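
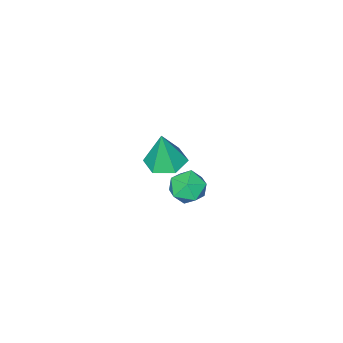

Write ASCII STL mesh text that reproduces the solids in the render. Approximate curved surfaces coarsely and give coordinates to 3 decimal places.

solid 
facet normal -0.134 -0.006 -0.991
outer loop
vertex -0.646 -4.035 -3.545
vertex -1.29 -3.355 -3.462
vertex -0.385 -3.132 -3.586
endloop
endfacet
facet normal 0.921 -0.253 0.296
outer loop
vertex -0.646 -4.035 -3.545
vertex -0.385 -3.132 -3.586
vertex -1.05 -3.345 -1.698
endloop
endfacet
facet normal -0.134 -0.006 -0.991
outer loop
vertex -0.385 -3.132 -3.586
vertex -1.29 -3.355 -3.462
vertex -1.029 -2.453 -3.503
endloop
endfacet
facet normal 0.707 0.631 0.320
outer loop
vertex -0.385 -3.132 -3.586
vertex -1.029 -2.453 -3.503
vertex -1.05 -3.345 -1.698
endloop
endfacet
facet normal -0.135 -0.006 -0.991
outer loop
vertex -1.029 -2.453 -3.503
vertex -1.29 -3.355 -3.462
vertex -1.934 -2.676 -3.378
endloop
endfacet
facet normal -0.158 0.886 0.436
outer loop
vertex -1.029 -2.453 -3.503
vertex -1.934 -2.676 -3.378
vertex -1.05 -3.345 -1.698
endloop
endfacet
facet normal -0.135 -0.005 -0.991
outer loop
vertex -1.934 -2.676 -3.378
vertex -1.29 -3.355 -3.462
vertex -2.195 -3.578 -3.338
endloop
endfacet
facet normal -0.809 0.258 0.528
outer loop
vertex -1.934 -2.676 -3.378
vertex -2.195 -3.578 -3.338
vertex -1.05 -3.345 -1.698
endloop
endfacet
facet normal -0.134 -0.006 -0.991
outer loop
vertex -2.195 -3.578 -3.338
vertex -1.29 -3.355 -3.462
vertex -1.55 -4.258 -3.421
endloop
endfacet
facet normal -0.595 -0.626 0.504
outer loop
vertex -2.195 -3.578 -3.338
vertex -1.55 -4.258 -3.421
vertex -1.05 -3.345 -1.698
endloop
endfacet
facet normal -0.134 -0.006 -0.991
outer loop
vertex -1.55 -4.258 -3.421
vertex -1.29 -3.355 -3.462
vertex -0.646 -4.035 -3.545
endloop
endfacet
facet normal 0.271 -0.881 0.388
outer loop
vertex -1.55 -4.258 -3.421
vertex -0.646 -4.035 -3.545
vertex -1.05 -3.345 -1.698
endloop
endfacet
facet normal 0.240 -0.134 0.961
outer loop
vertex 2.185 1.918 0.899
vertex 1.538 1.405 0.989
vertex 2.279 1.104 0.762
endloop
endfacet
facet normal 0.821 -0.001 0.570
outer loop
vertex 2.185 1.918 0.899
vertex 2.279 1.104 0.762
vertex 2.634 1.655 0.252
endloop
endfacet
facet normal 0.733 0.631 0.252
outer loop
vertex 2.185 1.918 0.899
vertex 2.634 1.655 0.252
vertex 2.113 2.296 0.163
endloop
endfacet
facet normal 0.098 0.889 0.447
outer loop
vertex 2.185 1.918 0.899
vertex 2.113 2.296 0.163
vertex 1.436 2.141 0.619
endloop
endfacet
facet normal -0.207 0.416 0.885
outer loop
vertex 2.185 1.918 0.899
vertex 1.436 2.141 0.619
vertex 1.538 1.405 0.989
endloop
endfacet
facet normal 0.864 -0.500 0.060
outer loop
vertex 2.634 1.655 0.252
vertex 2.279 1.104 0.762
vertex 2.264 0.979 -0.059
endloop
endfacet
facet normal -0.077 -0.715 0.695
outer loop
vertex 2.279 1.104 0.762
vertex 1.538 1.405 0.989
vertex 1.587 0.824 0.397
endloop
endfacet
facet normal -0.802 0.176 0.571
outer loop
vertex 1.538 1.405 0.989
vertex 1.436 2.141 0.619
vertex 1.066 1.465 0.308
endloop
endfacet
facet normal -0.308 0.941 -0.138
outer loop
vertex 1.436 2.141 0.619
vertex 2.113 2.296 0.163
vertex 1.421 2.016 -0.202
endloop
endfacet
facet normal 0.721 0.523 -0.454
outer loop
vertex 2.113 2.296 0.163
vertex 2.634 1.655 0.252
vertex 2.162 1.715 -0.429
endloop
endfacet
facet normal -0.098 -0.889 -0.447
outer loop
vertex 1.515 1.202 -0.339
vertex 2.264 0.979 -0.059
vertex 1.587 0.824 0.397
endloop
endfacet
facet normal -0.733 -0.631 -0.252
outer loop
vertex 1.515 1.202 -0.339
vertex 1.587 0.824 0.397
vertex 1.066 1.465 0.308
endloop
endfacet
facet normal -0.821 0.001 -0.570
outer loop
vertex 1.515 1.202 -0.339
vertex 1.066 1.465 0.308
vertex 1.421 2.016 -0.202
endloop
endfacet
facet normal -0.240 0.134 -0.961
outer loop
vertex 1.515 1.202 -0.339
vertex 1.421 2.016 -0.202
vertex 2.162 1.715 -0.429
endloop
endfacet
facet normal 0.207 -0.416 -0.885
outer loop
vertex 1.515 1.202 -0.339
vertex 2.162 1.715 -0.429
vertex 2.264 0.979 -0.059
endloop
endfacet
facet normal 0.308 -0.941 0.138
outer loop
vertex 1.587 0.824 0.397
vertex 2.264 0.979 -0.059
vertex 2.279 1.104 0.762
endloop
endfacet
facet normal -0.721 -0.523 0.454
outer loop
vertex 1.066 1.465 0.308
vertex 1.587 0.824 0.397
vertex 1.538 1.405 0.989
endloop
endfacet
facet normal -0.864 0.500 -0.060
outer loop
vertex 1.421 2.016 -0.202
vertex 1.066 1.465 0.308
vertex 1.436 2.141 0.619
endloop
endfacet
facet normal 0.077 0.715 -0.695
outer loop
vertex 2.162 1.715 -0.429
vertex 1.421 2.016 -0.202
vertex 2.113 2.296 0.163
endloop
endfacet
facet normal 0.802 -0.176 -0.571
outer loop
vertex 2.264 0.979 -0.059
vertex 2.162 1.715 -0.429
vertex 2.634 1.655 0.252
endloop
endfacet

endsolid


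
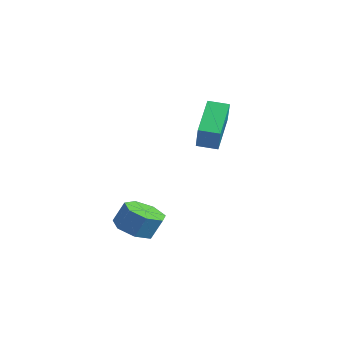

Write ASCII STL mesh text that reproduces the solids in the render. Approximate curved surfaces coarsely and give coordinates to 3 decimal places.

solid 
facet normal -0.549 0.264 -0.793
outer loop
vertex 0.383 1.341 0.967
vertex 0.962 2.078 0.812
vertex 1.526 0.194 -0.206
endloop
endfacet
facet normal -0.610 -0.775 0.163
outer loop
vertex 2.338 -0.198 0.968
vertex 0.383 1.341 0.967
vertex 1.526 0.194 -0.206
endloop
endfacet
facet normal -0.548 0.265 -0.793
outer loop
vertex 1.526 0.194 -0.206
vertex 0.962 2.078 0.812
vertex 2.106 0.931 -0.361
endloop
endfacet
facet normal 0.572 -0.573 -0.587
outer loop
vertex 2.106 0.931 -0.361
vertex 2.338 -0.198 0.968
vertex 1.526 0.194 -0.206
endloop
endfacet
facet normal -0.572 0.573 0.587
outer loop
vertex 0.383 1.341 0.967
vertex 1.774 1.686 1.986
vertex 0.962 2.078 0.812
endloop
endfacet
facet normal -0.610 -0.775 0.163
outer loop
vertex 1.194 0.949 2.141
vertex 0.383 1.341 0.967
vertex 2.338 -0.198 0.968
endloop
endfacet
facet normal -0.572 0.573 0.587
outer loop
vertex 1.194 0.949 2.141
vertex 1.774 1.686 1.986
vertex 0.383 1.341 0.967
endloop
endfacet
facet normal 0.610 0.775 -0.163
outer loop
vertex 0.962 2.078 0.812
vertex 1.774 1.686 1.986
vertex 2.106 0.931 -0.361
endloop
endfacet
facet normal 0.572 -0.573 -0.587
outer loop
vertex 2.917 0.539 0.813
vertex 2.338 -0.198 0.968
vertex 2.106 0.931 -0.361
endloop
endfacet
facet normal 0.611 0.775 -0.163
outer loop
vertex 2.106 0.931 -0.361
vertex 1.774 1.686 1.986
vertex 2.917 0.539 0.813
endloop
endfacet
facet normal 0.549 -0.264 0.793
outer loop
vertex 2.917 0.539 0.813
vertex 1.194 0.949 2.141
vertex 2.338 -0.198 0.968
endloop
endfacet
facet normal 0.548 -0.265 0.793
outer loop
vertex 1.774 1.686 1.986
vertex 1.194 0.949 2.141
vertex 2.917 0.539 0.813
endloop
endfacet
facet normal -0.242 -0.356 -0.903
outer loop
vertex 4.39 -3.566 -3.783
vertex 3.597 -3.906 -3.436
vertex 3.755 -3.068 -3.809
endloop
endfacet
facet normal 0.568 0.702 -0.429
outer loop
vertex 4.39 -3.566 -3.783
vertex 3.755 -3.068 -3.809
vertex 4.656 -3.174 -2.79
endloop
endfacet
facet normal 0.568 0.703 -0.429
outer loop
vertex 4.656 -3.174 -2.79
vertex 3.755 -3.068 -3.809
vertex 4.021 -2.677 -2.816
endloop
endfacet
facet normal 0.241 0.356 0.903
outer loop
vertex 4.656 -3.174 -2.79
vertex 4.021 -2.677 -2.816
vertex 3.863 -3.514 -2.444
endloop
endfacet
facet normal -0.242 -0.356 -0.903
outer loop
vertex 3.755 -3.068 -3.809
vertex 3.597 -3.906 -3.436
vertex 3.001 -3.202 -3.554
endloop
endfacet
facet normal -0.262 0.920 -0.292
outer loop
vertex 3.755 -3.068 -3.809
vertex 3.001 -3.202 -3.554
vertex 4.021 -2.677 -2.816
endloop
endfacet
facet normal -0.261 0.920 -0.293
outer loop
vertex 4.021 -2.677 -2.816
vertex 3.001 -3.202 -3.554
vertex 3.267 -2.81 -2.561
endloop
endfacet
facet normal 0.243 0.355 0.903
outer loop
vertex 4.021 -2.677 -2.816
vertex 3.267 -2.81 -2.561
vertex 3.863 -3.514 -2.444
endloop
endfacet
facet normal -0.242 -0.356 -0.903
outer loop
vertex 3.001 -3.202 -3.554
vertex 3.597 -3.906 -3.436
vertex 2.696 -3.865 -3.211
endloop
endfacet
facet normal -0.894 0.444 0.064
outer loop
vertex 3.001 -3.202 -3.554
vertex 2.696 -3.865 -3.211
vertex 3.267 -2.81 -2.561
endloop
endfacet
facet normal -0.894 0.444 0.065
outer loop
vertex 3.267 -2.81 -2.561
vertex 2.696 -3.865 -3.211
vertex 2.962 -3.474 -2.218
endloop
endfacet
facet normal 0.242 0.355 0.903
outer loop
vertex 3.267 -2.81 -2.561
vertex 2.962 -3.474 -2.218
vertex 3.863 -3.514 -2.444
endloop
endfacet
facet normal -0.242 -0.356 -0.903
outer loop
vertex 2.696 -3.865 -3.211
vertex 3.597 -3.906 -3.436
vertex 3.069 -4.559 -3.037
endloop
endfacet
facet normal -0.853 -0.365 0.372
outer loop
vertex 2.696 -3.865 -3.211
vertex 3.069 -4.559 -3.037
vertex 2.962 -3.474 -2.218
endloop
endfacet
facet normal -0.853 -0.365 0.372
outer loop
vertex 2.962 -3.474 -2.218
vertex 3.069 -4.559 -3.037
vertex 3.335 -4.168 -2.044
endloop
endfacet
facet normal 0.242 0.356 0.902
outer loop
vertex 2.962 -3.474 -2.218
vertex 3.335 -4.168 -2.044
vertex 3.863 -3.514 -2.444
endloop
endfacet
facet normal -0.242 -0.356 -0.903
outer loop
vertex 3.069 -4.559 -3.037
vertex 3.597 -3.906 -3.436
vertex 3.84 -4.761 -3.164
endloop
endfacet
facet normal -0.170 -0.901 0.400
outer loop
vertex 3.069 -4.559 -3.037
vertex 3.84 -4.761 -3.164
vertex 3.335 -4.168 -2.044
endloop
endfacet
facet normal -0.170 -0.901 0.400
outer loop
vertex 3.335 -4.168 -2.044
vertex 3.84 -4.761 -3.164
vertex 4.106 -4.37 -2.171
endloop
endfacet
facet normal 0.242 0.357 0.902
outer loop
vertex 3.335 -4.168 -2.044
vertex 4.106 -4.37 -2.171
vertex 3.863 -3.514 -2.444
endloop
endfacet
facet normal -0.242 -0.356 -0.903
outer loop
vertex 3.84 -4.761 -3.164
vertex 3.597 -3.906 -3.436
vertex 4.428 -4.319 -3.496
endloop
endfacet
facet normal 0.641 -0.757 0.127
outer loop
vertex 3.84 -4.761 -3.164
vertex 4.428 -4.319 -3.496
vertex 4.106 -4.37 -2.171
endloop
endfacet
facet normal 0.641 -0.757 0.127
outer loop
vertex 4.106 -4.37 -2.171
vertex 4.428 -4.319 -3.496
vertex 4.694 -3.928 -2.503
endloop
endfacet
facet normal 0.242 0.356 0.903
outer loop
vertex 4.106 -4.37 -2.171
vertex 4.694 -3.928 -2.503
vertex 3.863 -3.514 -2.444
endloop
endfacet
facet normal -0.242 -0.356 -0.902
outer loop
vertex 4.428 -4.319 -3.496
vertex 3.597 -3.906 -3.436
vertex 4.39 -3.566 -3.783
endloop
endfacet
facet normal 0.969 -0.044 -0.242
outer loop
vertex 4.428 -4.319 -3.496
vertex 4.39 -3.566 -3.783
vertex 4.694 -3.928 -2.503
endloop
endfacet
facet normal 0.969 -0.043 -0.242
outer loop
vertex 4.694 -3.928 -2.503
vertex 4.39 -3.566 -3.783
vertex 4.656 -3.174 -2.79
endloop
endfacet
facet normal 0.241 0.356 0.903
outer loop
vertex 4.694 -3.928 -2.503
vertex 4.656 -3.174 -2.79
vertex 3.863 -3.514 -2.444
endloop
endfacet

endsolid


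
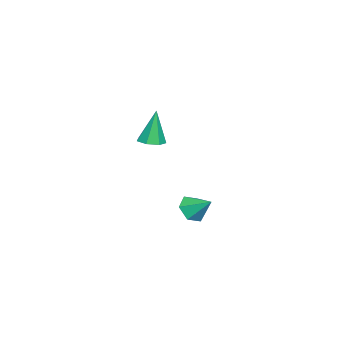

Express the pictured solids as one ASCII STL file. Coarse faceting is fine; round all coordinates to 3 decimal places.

solid 
facet normal -0.287 -0.759 -0.585
outer loop
vertex -2.318 -0.565 -4.516
vertex -3.003 -0.539 -4.214
vertex -2.846 -0.13 -4.822
endloop
endfacet
facet normal 0.708 0.619 -0.341
outer loop
vertex -2.318 -0.565 -4.516
vertex -2.846 -0.13 -4.822
vertex -2.657 0.379 -3.506
endloop
endfacet
facet normal -0.286 -0.759 -0.585
outer loop
vertex -2.846 -0.13 -4.822
vertex -3.003 -0.539 -4.214
vertex -3.532 -0.104 -4.52
endloop
endfacet
facet normal -0.116 0.932 -0.344
outer loop
vertex -2.846 -0.13 -4.822
vertex -3.532 -0.104 -4.52
vertex -2.657 0.379 -3.506
endloop
endfacet
facet normal -0.287 -0.759 -0.584
outer loop
vertex -3.532 -0.104 -4.52
vertex -3.003 -0.539 -4.214
vertex -3.689 -0.513 -3.911
endloop
endfacet
facet normal -0.688 0.672 0.274
outer loop
vertex -3.532 -0.104 -4.52
vertex -3.689 -0.513 -3.911
vertex -2.657 0.379 -3.506
endloop
endfacet
facet normal -0.287 -0.759 -0.584
outer loop
vertex -3.689 -0.513 -3.911
vertex -3.003 -0.539 -4.214
vertex -3.161 -0.948 -3.605
endloop
endfacet
facet normal -0.437 0.099 0.894
outer loop
vertex -3.689 -0.513 -3.911
vertex -3.161 -0.948 -3.605
vertex -2.657 0.379 -3.506
endloop
endfacet
facet normal -0.287 -0.759 -0.584
outer loop
vertex -3.161 -0.948 -3.605
vertex -3.003 -0.539 -4.214
vertex -2.475 -0.975 -3.907
endloop
endfacet
facet normal 0.387 -0.214 0.897
outer loop
vertex -3.161 -0.948 -3.605
vertex -2.475 -0.975 -3.907
vertex -2.657 0.379 -3.506
endloop
endfacet
facet normal -0.287 -0.759 -0.585
outer loop
vertex -2.475 -0.975 -3.907
vertex -3.003 -0.539 -4.214
vertex -2.318 -0.565 -4.516
endloop
endfacet
facet normal 0.959 0.046 0.279
outer loop
vertex -2.475 -0.975 -3.907
vertex -2.318 -0.565 -4.516
vertex -2.657 0.379 -3.506
endloop
endfacet
facet normal 0.158 -0.091 -0.983
outer loop
vertex -0.686 -2.238 0.563
vertex -1.048 -1.746 0.459
vertex -0.436 -1.762 0.559
endloop
endfacet
facet normal 0.776 -0.403 0.485
outer loop
vertex -0.686 -2.238 0.563
vertex -0.436 -1.762 0.559
vertex -1.312 -1.594 2.101
endloop
endfacet
facet normal 0.158 -0.091 -0.983
outer loop
vertex -0.436 -1.762 0.559
vertex -1.048 -1.746 0.459
vertex -0.647 -1.273 0.48
endloop
endfacet
facet normal 0.809 0.416 0.414
outer loop
vertex -0.436 -1.762 0.559
vertex -0.647 -1.273 0.48
vertex -1.312 -1.594 2.101
endloop
endfacet
facet normal 0.159 -0.091 -0.983
outer loop
vertex -0.647 -1.273 0.48
vertex -1.048 -1.746 0.459
vertex -1.16 -1.14 0.385
endloop
endfacet
facet normal 0.195 0.944 0.267
outer loop
vertex -0.647 -1.273 0.48
vertex -1.16 -1.14 0.385
vertex -1.312 -1.594 2.101
endloop
endfacet
facet normal 0.158 -0.091 -0.983
outer loop
vertex -1.16 -1.14 0.385
vertex -1.048 -1.746 0.459
vertex -1.588 -1.463 0.346
endloop
endfacet
facet normal -0.604 0.782 0.153
outer loop
vertex -1.16 -1.14 0.385
vertex -1.588 -1.463 0.346
vertex -1.312 -1.594 2.101
endloop
endfacet
facet normal 0.158 -0.091 -0.983
outer loop
vertex -1.588 -1.463 0.346
vertex -1.048 -1.746 0.459
vertex -1.61 -1.999 0.392
endloop
endfacet
facet normal -0.986 0.054 0.159
outer loop
vertex -1.588 -1.463 0.346
vertex -1.61 -1.999 0.392
vertex -1.312 -1.594 2.101
endloop
endfacet
facet normal 0.158 -0.090 -0.983
outer loop
vertex -1.61 -1.999 0.392
vertex -1.048 -1.746 0.459
vertex -1.208 -2.344 0.488
endloop
endfacet
facet normal -0.663 -0.694 0.280
outer loop
vertex -1.61 -1.999 0.392
vertex -1.208 -2.344 0.488
vertex -1.312 -1.594 2.101
endloop
endfacet
facet normal 0.160 -0.090 -0.983
outer loop
vertex -1.208 -2.344 0.488
vertex -1.048 -1.746 0.459
vertex -0.686 -2.238 0.563
endloop
endfacet
facet normal 0.121 -0.897 0.425
outer loop
vertex -1.208 -2.344 0.488
vertex -0.686 -2.238 0.563
vertex -1.312 -1.594 2.101
endloop
endfacet

endsolid


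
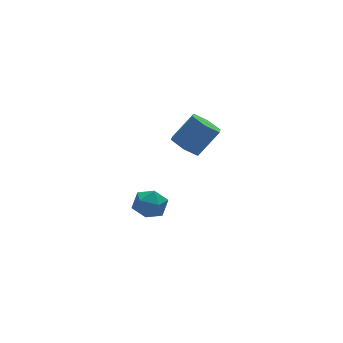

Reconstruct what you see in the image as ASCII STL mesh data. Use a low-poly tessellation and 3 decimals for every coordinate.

solid 
facet normal -0.847 0.319 0.425
outer loop
vertex -3.795 3.743 -3.194
vertex -3.533 3.176 -2.245
vertex -3.193 4.252 -2.376
endloop
endfacet
facet normal -0.606 0.794 -0.049
outer loop
vertex -3.795 3.743 -3.194
vertex -3.193 4.252 -2.376
vertex -2.91 4.401 -3.466
endloop
endfacet
facet normal -0.559 0.470 -0.683
outer loop
vertex -3.795 3.743 -3.194
vertex -2.91 4.401 -3.466
vertex -3.075 3.417 -4.008
endloop
endfacet
facet normal -0.772 -0.206 -0.601
outer loop
vertex -3.795 3.743 -3.194
vertex -3.075 3.417 -4.008
vertex -3.459 2.66 -3.254
endloop
endfacet
facet normal -0.950 -0.299 0.083
outer loop
vertex -3.795 3.743 -3.194
vertex -3.459 2.66 -3.254
vertex -3.533 3.176 -2.245
endloop
endfacet
facet normal 0.053 0.987 0.149
outer loop
vertex -2.91 4.401 -3.466
vertex -3.193 4.252 -2.376
vertex -2.101 4.24 -2.686
endloop
endfacet
facet normal -0.337 0.218 0.916
outer loop
vertex -3.193 4.252 -2.376
vertex -3.533 3.176 -2.245
vertex -2.485 3.483 -1.932
endloop
endfacet
facet normal -0.506 -0.783 0.363
outer loop
vertex -3.533 3.176 -2.245
vertex -3.459 2.66 -3.254
vertex -2.65 2.499 -2.474
endloop
endfacet
facet normal -0.218 -0.631 -0.745
outer loop
vertex -3.459 2.66 -3.254
vertex -3.075 3.417 -4.008
vertex -2.367 2.648 -3.564
endloop
endfacet
facet normal 0.127 0.462 -0.878
outer loop
vertex -3.075 3.417 -4.008
vertex -2.91 4.401 -3.466
vertex -2.027 3.724 -3.695
endloop
endfacet
facet normal 0.772 0.206 0.601
outer loop
vertex -1.765 3.157 -2.746
vertex -2.101 4.24 -2.686
vertex -2.485 3.483 -1.932
endloop
endfacet
facet normal 0.559 -0.470 0.683
outer loop
vertex -1.765 3.157 -2.746
vertex -2.485 3.483 -1.932
vertex -2.65 2.499 -2.474
endloop
endfacet
facet normal 0.606 -0.794 0.049
outer loop
vertex -1.765 3.157 -2.746
vertex -2.65 2.499 -2.474
vertex -2.367 2.648 -3.564
endloop
endfacet
facet normal 0.847 -0.319 -0.425
outer loop
vertex -1.765 3.157 -2.746
vertex -2.367 2.648 -3.564
vertex -2.027 3.724 -3.695
endloop
endfacet
facet normal 0.950 0.299 -0.083
outer loop
vertex -1.765 3.157 -2.746
vertex -2.027 3.724 -3.695
vertex -2.101 4.24 -2.686
endloop
endfacet
facet normal 0.218 0.631 0.745
outer loop
vertex -2.485 3.483 -1.932
vertex -2.101 4.24 -2.686
vertex -3.193 4.252 -2.376
endloop
endfacet
facet normal -0.127 -0.462 0.878
outer loop
vertex -2.65 2.499 -2.474
vertex -2.485 3.483 -1.932
vertex -3.533 3.176 -2.245
endloop
endfacet
facet normal -0.053 -0.987 -0.149
outer loop
vertex -2.367 2.648 -3.564
vertex -2.65 2.499 -2.474
vertex -3.459 2.66 -3.254
endloop
endfacet
facet normal 0.337 -0.218 -0.916
outer loop
vertex -2.027 3.724 -3.695
vertex -2.367 2.648 -3.564
vertex -3.075 3.417 -4.008
endloop
endfacet
facet normal 0.506 0.783 -0.363
outer loop
vertex -2.101 4.24 -2.686
vertex -2.027 3.724 -3.695
vertex -2.91 4.401 -3.466
endloop
endfacet
facet normal -0.654 -0.005 -0.757
outer loop
vertex -0.927 0.894 2.496
vertex -1.723 1.025 3.183
vertex -1.242 1.871 2.762
endloop
endfacet
facet normal 0.696 0.389 -0.604
outer loop
vertex -0.927 0.894 2.496
vertex -1.242 1.871 2.762
vertex 0.38 0.904 4.01
endloop
endfacet
facet normal 0.696 0.389 -0.603
outer loop
vertex 0.38 0.904 4.01
vertex -1.242 1.871 2.762
vertex 0.065 1.88 4.276
endloop
endfacet
facet normal 0.653 0.005 0.757
outer loop
vertex 0.38 0.904 4.01
vertex 0.065 1.88 4.276
vertex -0.417 1.035 4.697
endloop
endfacet
facet normal -0.653 -0.005 -0.757
outer loop
vertex -1.242 1.871 2.762
vertex -1.723 1.025 3.183
vertex -2.039 2.002 3.449
endloop
endfacet
facet normal 0.091 0.992 -0.084
outer loop
vertex -1.242 1.871 2.762
vertex -2.039 2.002 3.449
vertex 0.065 1.88 4.276
endloop
endfacet
facet normal 0.091 0.992 -0.084
outer loop
vertex 0.065 1.88 4.276
vertex -2.039 2.002 3.449
vertex -0.732 2.011 4.963
endloop
endfacet
facet normal 0.653 0.005 0.757
outer loop
vertex 0.065 1.88 4.276
vertex -0.732 2.011 4.963
vertex -0.417 1.035 4.697
endloop
endfacet
facet normal -0.653 -0.005 -0.757
outer loop
vertex -2.039 2.002 3.449
vertex -1.723 1.025 3.183
vertex -2.52 1.156 3.87
endloop
endfacet
facet normal -0.606 0.603 0.519
outer loop
vertex -2.039 2.002 3.449
vertex -2.52 1.156 3.87
vertex -0.732 2.011 4.963
endloop
endfacet
facet normal -0.606 0.603 0.519
outer loop
vertex -0.732 2.011 4.963
vertex -2.52 1.156 3.87
vertex -1.213 1.166 5.384
endloop
endfacet
facet normal 0.654 0.005 0.757
outer loop
vertex -0.732 2.011 4.963
vertex -1.213 1.166 5.384
vertex -0.417 1.035 4.697
endloop
endfacet
facet normal -0.653 -0.005 -0.757
outer loop
vertex -2.52 1.156 3.87
vertex -1.723 1.025 3.183
vertex -2.205 0.18 3.604
endloop
endfacet
facet normal -0.696 -0.389 0.603
outer loop
vertex -2.52 1.156 3.87
vertex -2.205 0.18 3.604
vertex -1.213 1.166 5.384
endloop
endfacet
facet normal -0.696 -0.389 0.603
outer loop
vertex -1.213 1.166 5.384
vertex -2.205 0.18 3.604
vertex -0.898 0.189 5.118
endloop
endfacet
facet normal 0.654 0.005 0.757
outer loop
vertex -1.213 1.166 5.384
vertex -0.898 0.189 5.118
vertex -0.417 1.035 4.697
endloop
endfacet
facet normal -0.653 -0.005 -0.757
outer loop
vertex -2.205 0.18 3.604
vertex -1.723 1.025 3.183
vertex -1.408 0.049 2.917
endloop
endfacet
facet normal -0.091 -0.992 0.084
outer loop
vertex -2.205 0.18 3.604
vertex -1.408 0.049 2.917
vertex -0.898 0.189 5.118
endloop
endfacet
facet normal -0.091 -0.992 0.084
outer loop
vertex -0.898 0.189 5.118
vertex -1.408 0.049 2.917
vertex -0.101 0.058 4.431
endloop
endfacet
facet normal 0.653 0.005 0.757
outer loop
vertex -0.898 0.189 5.118
vertex -0.101 0.058 4.431
vertex -0.417 1.035 4.697
endloop
endfacet
facet normal -0.654 -0.005 -0.757
outer loop
vertex -1.408 0.049 2.917
vertex -1.723 1.025 3.183
vertex -0.927 0.894 2.496
endloop
endfacet
facet normal 0.605 -0.603 -0.519
outer loop
vertex -1.408 0.049 2.917
vertex -0.927 0.894 2.496
vertex -0.101 0.058 4.431
endloop
endfacet
facet normal 0.606 -0.603 -0.519
outer loop
vertex -0.101 0.058 4.431
vertex -0.927 0.894 2.496
vertex 0.38 0.904 4.01
endloop
endfacet
facet normal 0.653 0.005 0.757
outer loop
vertex -0.101 0.058 4.431
vertex 0.38 0.904 4.01
vertex -0.417 1.035 4.697
endloop
endfacet

endsolid


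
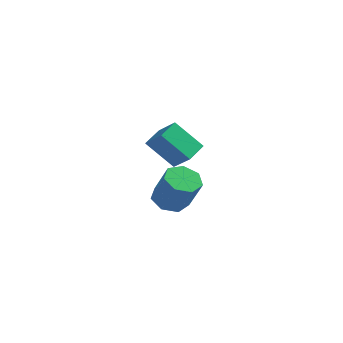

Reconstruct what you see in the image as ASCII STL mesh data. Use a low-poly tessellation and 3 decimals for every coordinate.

solid 
facet normal -0.682 0.319 -0.658
outer loop
vertex -1.358 -2.059 2.28
vertex -1.159 -1.0 2.587
vertex -0.095 -1.933 1.031
endloop
endfacet
facet normal -0.177 -0.945 -0.274
outer loop
vertex 0.819 -2.36 1.913
vertex -1.358 -2.059 2.28
vertex -0.095 -1.933 1.031
endloop
endfacet
facet normal -0.682 0.319 -0.658
outer loop
vertex -0.095 -1.933 1.031
vertex -1.159 -1.0 2.587
vertex 0.103 -0.874 1.339
endloop
endfacet
facet normal 0.710 0.071 -0.701
outer loop
vertex 0.103 -0.874 1.339
vertex 0.819 -2.36 1.913
vertex -0.095 -1.933 1.031
endloop
endfacet
facet normal -0.709 -0.070 0.701
outer loop
vertex -1.358 -2.059 2.28
vertex -0.245 -1.427 3.469
vertex -1.159 -1.0 2.587
endloop
endfacet
facet normal -0.177 -0.945 -0.274
outer loop
vertex -0.443 -2.486 3.161
vertex -1.358 -2.059 2.28
vertex 0.819 -2.36 1.913
endloop
endfacet
facet normal -0.709 -0.072 0.702
outer loop
vertex -0.443 -2.486 3.161
vertex -0.245 -1.427 3.469
vertex -1.358 -2.059 2.28
endloop
endfacet
facet normal 0.177 0.945 0.274
outer loop
vertex -1.159 -1.0 2.587
vertex -0.245 -1.427 3.469
vertex 0.103 -0.874 1.339
endloop
endfacet
facet normal 0.709 0.070 -0.702
outer loop
vertex 1.018 -1.301 2.22
vertex 0.819 -2.36 1.913
vertex 0.103 -0.874 1.339
endloop
endfacet
facet normal 0.177 0.945 0.274
outer loop
vertex 0.103 -0.874 1.339
vertex -0.245 -1.427 3.469
vertex 1.018 -1.301 2.22
endloop
endfacet
facet normal 0.682 -0.319 0.658
outer loop
vertex 1.018 -1.301 2.22
vertex -0.443 -2.486 3.161
vertex 0.819 -2.36 1.913
endloop
endfacet
facet normal 0.682 -0.319 0.658
outer loop
vertex -0.245 -1.427 3.469
vertex -0.443 -2.486 3.161
vertex 1.018 -1.301 2.22
endloop
endfacet
facet normal -0.423 0.194 -0.885
outer loop
vertex -1.017 2.208 -3.872
vertex -1.865 1.966 -3.52
vertex -1.45 2.821 -3.531
endloop
endfacet
facet normal 0.739 0.640 -0.212
outer loop
vertex -1.017 2.208 -3.872
vertex -1.45 2.821 -3.531
vertex -0.206 1.836 -2.171
endloop
endfacet
facet normal 0.738 0.640 -0.212
outer loop
vertex -0.206 1.836 -2.171
vertex -1.45 2.821 -3.531
vertex -0.64 2.449 -1.83
endloop
endfacet
facet normal 0.422 -0.194 0.886
outer loop
vertex -0.206 1.836 -2.171
vertex -0.64 2.449 -1.83
vertex -1.055 1.594 -1.82
endloop
endfacet
facet normal -0.422 0.193 -0.886
outer loop
vertex -1.45 2.821 -3.531
vertex -1.865 1.966 -3.52
vertex -2.197 2.79 -3.182
endloop
endfacet
facet normal 0.049 0.980 0.191
outer loop
vertex -1.45 2.821 -3.531
vertex -2.197 2.79 -3.182
vertex -0.64 2.449 -1.83
endloop
endfacet
facet normal 0.048 0.980 0.192
outer loop
vertex -0.64 2.449 -1.83
vertex -2.197 2.79 -3.182
vertex -1.386 2.417 -1.482
endloop
endfacet
facet normal 0.422 -0.194 0.886
outer loop
vertex -0.64 2.449 -1.83
vertex -1.386 2.417 -1.482
vertex -1.055 1.594 -1.82
endloop
endfacet
facet normal -0.422 0.193 -0.886
outer loop
vertex -2.197 2.79 -3.182
vertex -1.865 1.966 -3.52
vertex -2.693 2.138 -3.088
endloop
endfacet
facet normal -0.678 0.581 0.451
outer loop
vertex -2.197 2.79 -3.182
vertex -2.693 2.138 -3.088
vertex -1.386 2.417 -1.482
endloop
endfacet
facet normal -0.677 0.583 0.450
outer loop
vertex -1.386 2.417 -1.482
vertex -2.693 2.138 -3.088
vertex -1.883 1.766 -1.387
endloop
endfacet
facet normal 0.423 -0.194 0.885
outer loop
vertex -1.386 2.417 -1.482
vertex -1.883 1.766 -1.387
vertex -1.055 1.594 -1.82
endloop
endfacet
facet normal -0.422 0.193 -0.886
outer loop
vertex -2.693 2.138 -3.088
vertex -1.865 1.966 -3.52
vertex -2.566 1.357 -3.319
endloop
endfacet
facet normal -0.894 -0.255 0.370
outer loop
vertex -2.693 2.138 -3.088
vertex -2.566 1.357 -3.319
vertex -1.883 1.766 -1.387
endloop
endfacet
facet normal -0.893 -0.255 0.370
outer loop
vertex -1.883 1.766 -1.387
vertex -2.566 1.357 -3.319
vertex -1.756 0.985 -1.619
endloop
endfacet
facet normal 0.423 -0.194 0.885
outer loop
vertex -1.883 1.766 -1.387
vertex -1.756 0.985 -1.619
vertex -1.055 1.594 -1.82
endloop
endfacet
facet normal -0.422 0.194 -0.885
outer loop
vertex -2.566 1.357 -3.319
vertex -1.865 1.966 -3.52
vertex -1.911 1.035 -3.702
endloop
endfacet
facet normal -0.436 -0.900 0.011
outer loop
vertex -2.566 1.357 -3.319
vertex -1.911 1.035 -3.702
vertex -1.756 0.985 -1.619
endloop
endfacet
facet normal -0.436 -0.900 0.011
outer loop
vertex -1.756 0.985 -1.619
vertex -1.911 1.035 -3.702
vertex -1.101 0.663 -2.002
endloop
endfacet
facet normal 0.422 -0.194 0.885
outer loop
vertex -1.756 0.985 -1.619
vertex -1.101 0.663 -2.002
vertex -1.055 1.594 -1.82
endloop
endfacet
facet normal -0.423 0.194 -0.885
outer loop
vertex -1.911 1.035 -3.702
vertex -1.865 1.966 -3.52
vertex -1.222 1.413 -3.948
endloop
endfacet
facet normal 0.349 -0.867 -0.356
outer loop
vertex -1.911 1.035 -3.702
vertex -1.222 1.413 -3.948
vertex -1.101 0.663 -2.002
endloop
endfacet
facet normal 0.348 -0.867 -0.356
outer loop
vertex -1.101 0.663 -2.002
vertex -1.222 1.413 -3.948
vertex -0.411 1.041 -2.248
endloop
endfacet
facet normal 0.422 -0.194 0.886
outer loop
vertex -1.101 0.663 -2.002
vertex -0.411 1.041 -2.248
vertex -1.055 1.594 -1.82
endloop
endfacet
facet normal -0.423 0.194 -0.885
outer loop
vertex -1.222 1.413 -3.948
vertex -1.865 1.966 -3.52
vertex -1.017 2.208 -3.872
endloop
endfacet
facet normal 0.872 -0.181 -0.455
outer loop
vertex -1.222 1.413 -3.948
vertex -1.017 2.208 -3.872
vertex -0.411 1.041 -2.248
endloop
endfacet
facet normal 0.872 -0.181 -0.455
outer loop
vertex -0.411 1.041 -2.248
vertex -1.017 2.208 -3.872
vertex -0.206 1.836 -2.171
endloop
endfacet
facet normal 0.422 -0.194 0.886
outer loop
vertex -0.411 1.041 -2.248
vertex -0.206 1.836 -2.171
vertex -1.055 1.594 -1.82
endloop
endfacet

endsolid


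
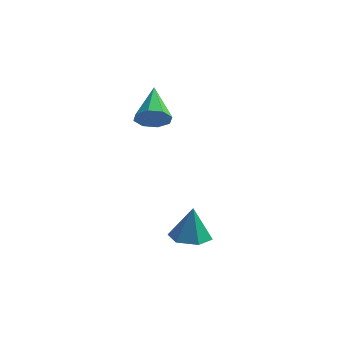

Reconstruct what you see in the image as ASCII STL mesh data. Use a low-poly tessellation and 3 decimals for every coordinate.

solid 
facet normal 0.328 -0.782 -0.530
outer loop
vertex -2.718 -2.11 2.878
vertex -3.38 -2.299 2.747
vertex -2.91 -1.887 2.43
endloop
endfacet
facet normal 0.702 0.711 0.053
outer loop
vertex -2.718 -2.11 2.878
vertex -2.91 -1.887 2.43
vertex -3.94 -0.961 3.653
endloop
endfacet
facet normal 0.328 -0.782 -0.530
outer loop
vertex -2.91 -1.887 2.43
vertex -3.38 -2.299 2.747
vertex -3.377 -1.905 2.168
endloop
endfacet
facet normal 0.225 0.859 -0.460
outer loop
vertex -2.91 -1.887 2.43
vertex -3.377 -1.905 2.168
vertex -3.94 -0.961 3.653
endloop
endfacet
facet normal 0.329 -0.782 -0.530
outer loop
vertex -3.377 -1.905 2.168
vertex -3.38 -2.299 2.747
vertex -3.845 -2.154 2.245
endloop
endfacet
facet normal -0.452 0.665 -0.594
outer loop
vertex -3.377 -1.905 2.168
vertex -3.845 -2.154 2.245
vertex -3.94 -0.961 3.653
endloop
endfacet
facet normal 0.328 -0.783 -0.529
outer loop
vertex -3.845 -2.154 2.245
vertex -3.38 -2.299 2.747
vertex -4.041 -2.487 2.616
endloop
endfacet
facet normal -0.931 0.246 -0.271
outer loop
vertex -3.845 -2.154 2.245
vertex -4.041 -2.487 2.616
vertex -3.94 -0.961 3.653
endloop
endfacet
facet normal 0.328 -0.782 -0.530
outer loop
vertex -4.041 -2.487 2.616
vertex -3.38 -2.299 2.747
vertex -3.849 -2.71 3.064
endloop
endfacet
facet normal -0.934 -0.157 0.322
outer loop
vertex -4.041 -2.487 2.616
vertex -3.849 -2.71 3.064
vertex -3.94 -0.961 3.653
endloop
endfacet
facet normal 0.327 -0.782 -0.530
outer loop
vertex -3.849 -2.71 3.064
vertex -3.38 -2.299 2.747
vertex -3.382 -2.692 3.326
endloop
endfacet
facet normal -0.457 -0.305 0.835
outer loop
vertex -3.849 -2.71 3.064
vertex -3.382 -2.692 3.326
vertex -3.94 -0.961 3.653
endloop
endfacet
facet normal 0.329 -0.782 -0.530
outer loop
vertex -3.382 -2.692 3.326
vertex -3.38 -2.299 2.747
vertex -2.914 -2.443 3.249
endloop
endfacet
facet normal 0.219 -0.112 0.969
outer loop
vertex -3.382 -2.692 3.326
vertex -2.914 -2.443 3.249
vertex -3.94 -0.961 3.653
endloop
endfacet
facet normal 0.328 -0.783 -0.529
outer loop
vertex -2.914 -2.443 3.249
vertex -3.38 -2.299 2.747
vertex -2.718 -2.11 2.878
endloop
endfacet
facet normal 0.699 0.308 0.646
outer loop
vertex -2.914 -2.443 3.249
vertex -2.718 -2.11 2.878
vertex -3.94 -0.961 3.653
endloop
endfacet
facet normal -0.041 -0.095 -0.995
outer loop
vertex -0.837 -4.102 -2.101
vertex -1.399 -3.546 -2.131
vertex -0.637 -3.342 -2.182
endloop
endfacet
facet normal 0.885 -0.188 0.425
outer loop
vertex -0.837 -4.102 -2.101
vertex -0.637 -3.342 -2.182
vertex -1.341 -3.414 -0.749
endloop
endfacet
facet normal -0.041 -0.095 -0.995
outer loop
vertex -0.637 -3.342 -2.182
vertex -1.399 -3.546 -2.131
vertex -1.199 -2.786 -2.212
endloop
endfacet
facet normal 0.649 0.675 0.353
outer loop
vertex -0.637 -3.342 -2.182
vertex -1.199 -2.786 -2.212
vertex -1.341 -3.414 -0.749
endloop
endfacet
facet normal -0.041 -0.095 -0.995
outer loop
vertex -1.199 -2.786 -2.212
vertex -1.399 -3.546 -2.131
vertex -1.96 -2.991 -2.161
endloop
endfacet
facet normal -0.219 0.904 0.367
outer loop
vertex -1.199 -2.786 -2.212
vertex -1.96 -2.991 -2.161
vertex -1.341 -3.414 -0.749
endloop
endfacet
facet normal -0.041 -0.095 -0.995
outer loop
vertex -1.96 -2.991 -2.161
vertex -1.399 -3.546 -2.131
vertex -2.16 -3.751 -2.08
endloop
endfacet
facet normal -0.849 0.272 0.454
outer loop
vertex -1.96 -2.991 -2.161
vertex -2.16 -3.751 -2.08
vertex -1.341 -3.414 -0.749
endloop
endfacet
facet normal -0.041 -0.095 -0.995
outer loop
vertex -2.16 -3.751 -2.08
vertex -1.399 -3.546 -2.131
vertex -1.599 -4.306 -2.05
endloop
endfacet
facet normal -0.612 -0.590 0.526
outer loop
vertex -2.16 -3.751 -2.08
vertex -1.599 -4.306 -2.05
vertex -1.341 -3.414 -0.749
endloop
endfacet
facet normal -0.041 -0.095 -0.995
outer loop
vertex -1.599 -4.306 -2.05
vertex -1.399 -3.546 -2.131
vertex -0.837 -4.102 -2.101
endloop
endfacet
facet normal 0.254 -0.820 0.512
outer loop
vertex -1.599 -4.306 -2.05
vertex -0.837 -4.102 -2.101
vertex -1.341 -3.414 -0.749
endloop
endfacet

endsolid


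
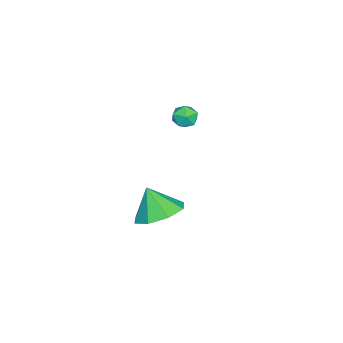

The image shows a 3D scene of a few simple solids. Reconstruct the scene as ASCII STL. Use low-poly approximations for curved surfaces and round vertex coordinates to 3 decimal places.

solid 
facet normal 0.201 0.446 -0.872
outer loop
vertex 2.316 0.609 -2.376
vertex 1.567 1.383 -2.153
vertex 2.644 1.266 -1.964
endloop
endfacet
facet normal 0.599 -0.618 0.509
outer loop
vertex 2.316 0.609 -2.376
vertex 2.644 1.266 -1.964
vertex 1.293 0.777 -0.967
endloop
endfacet
facet normal 0.201 0.446 -0.872
outer loop
vertex 2.644 1.266 -1.964
vertex 1.567 1.383 -2.153
vertex 2.342 1.991 -1.663
endloop
endfacet
facet normal 0.609 -0.074 0.789
outer loop
vertex 2.644 1.266 -1.964
vertex 2.342 1.991 -1.663
vertex 1.293 0.777 -0.967
endloop
endfacet
facet normal 0.202 0.446 -0.872
outer loop
vertex 2.342 1.991 -1.663
vertex 1.567 1.383 -2.153
vertex 1.585 2.361 -1.649
endloop
endfacet
facet normal 0.192 0.358 0.914
outer loop
vertex 2.342 1.991 -1.663
vertex 1.585 2.361 -1.649
vertex 1.293 0.777 -0.967
endloop
endfacet
facet normal 0.201 0.446 -0.872
outer loop
vertex 1.585 2.361 -1.649
vertex 1.567 1.383 -2.153
vertex 0.818 2.157 -1.93
endloop
endfacet
facet normal -0.409 0.423 0.808
outer loop
vertex 1.585 2.361 -1.649
vertex 0.818 2.157 -1.93
vertex 1.293 0.777 -0.967
endloop
endfacet
facet normal 0.201 0.446 -0.872
outer loop
vertex 0.818 2.157 -1.93
vertex 1.567 1.383 -2.153
vertex 0.49 1.5 -2.342
endloop
endfacet
facet normal -0.841 0.084 0.535
outer loop
vertex 0.818 2.157 -1.93
vertex 0.49 1.5 -2.342
vertex 1.293 0.777 -0.967
endloop
endfacet
facet normal 0.201 0.446 -0.872
outer loop
vertex 0.49 1.5 -2.342
vertex 1.567 1.383 -2.153
vertex 0.792 0.775 -2.643
endloop
endfacet
facet normal -0.851 -0.460 0.255
outer loop
vertex 0.49 1.5 -2.342
vertex 0.792 0.775 -2.643
vertex 1.293 0.777 -0.967
endloop
endfacet
facet normal 0.201 0.446 -0.872
outer loop
vertex 0.792 0.775 -2.643
vertex 1.567 1.383 -2.153
vertex 1.549 0.406 -2.657
endloop
endfacet
facet normal -0.432 -0.892 0.130
outer loop
vertex 0.792 0.775 -2.643
vertex 1.549 0.406 -2.657
vertex 1.293 0.777 -0.967
endloop
endfacet
facet normal 0.201 0.446 -0.872
outer loop
vertex 1.549 0.406 -2.657
vertex 1.567 1.383 -2.153
vertex 2.316 0.609 -2.376
endloop
endfacet
facet normal 0.167 -0.957 0.235
outer loop
vertex 1.549 0.406 -2.657
vertex 2.316 0.609 -2.376
vertex 1.293 0.777 -0.967
endloop
endfacet
facet normal 0.208 0.480 0.852
outer loop
vertex -3.54 1.417 0.15
vertex -3.517 0.866 0.455
vertex -2.994 1.103 0.194
endloop
endfacet
facet normal 0.459 0.840 0.290
outer loop
vertex -3.54 1.417 0.15
vertex -2.994 1.103 0.194
vertex -3.157 1.38 -0.35
endloop
endfacet
facet normal -0.089 0.986 -0.141
outer loop
vertex -3.54 1.417 0.15
vertex -3.157 1.38 -0.35
vertex -3.78 1.313 -0.424
endloop
endfacet
facet normal -0.680 0.717 0.154
outer loop
vertex -3.54 1.417 0.15
vertex -3.78 1.313 -0.424
vertex -4.002 0.995 0.074
endloop
endfacet
facet normal -0.496 0.405 0.768
outer loop
vertex -3.54 1.417 0.15
vertex -4.002 0.995 0.074
vertex -3.517 0.866 0.455
endloop
endfacet
facet normal 0.910 0.410 -0.064
outer loop
vertex -3.157 1.38 -0.35
vertex -2.994 1.103 0.194
vertex -2.898 0.805 -0.354
endloop
endfacet
facet normal 0.501 -0.171 0.848
outer loop
vertex -2.994 1.103 0.194
vertex -3.517 0.866 0.455
vertex -3.12 0.487 0.144
endloop
endfacet
facet normal -0.638 -0.292 0.713
outer loop
vertex -3.517 0.866 0.455
vertex -4.002 0.995 0.074
vertex -3.743 0.42 0.07
endloop
endfacet
facet normal -0.936 0.214 -0.280
outer loop
vertex -4.002 0.995 0.074
vertex -3.78 1.313 -0.424
vertex -3.906 0.697 -0.474
endloop
endfacet
facet normal 0.021 0.647 -0.762
outer loop
vertex -3.78 1.313 -0.424
vertex -3.157 1.38 -0.35
vertex -3.383 0.934 -0.735
endloop
endfacet
facet normal 0.680 -0.717 -0.154
outer loop
vertex -3.36 0.383 -0.43
vertex -2.898 0.805 -0.354
vertex -3.12 0.487 0.144
endloop
endfacet
facet normal 0.089 -0.986 0.141
outer loop
vertex -3.36 0.383 -0.43
vertex -3.12 0.487 0.144
vertex -3.743 0.42 0.07
endloop
endfacet
facet normal -0.459 -0.840 -0.290
outer loop
vertex -3.36 0.383 -0.43
vertex -3.743 0.42 0.07
vertex -3.906 0.697 -0.474
endloop
endfacet
facet normal -0.208 -0.480 -0.852
outer loop
vertex -3.36 0.383 -0.43
vertex -3.906 0.697 -0.474
vertex -3.383 0.934 -0.735
endloop
endfacet
facet normal 0.496 -0.405 -0.768
outer loop
vertex -3.36 0.383 -0.43
vertex -3.383 0.934 -0.735
vertex -2.898 0.805 -0.354
endloop
endfacet
facet normal 0.936 -0.214 0.280
outer loop
vertex -3.12 0.487 0.144
vertex -2.898 0.805 -0.354
vertex -2.994 1.103 0.194
endloop
endfacet
facet normal -0.021 -0.647 0.762
outer loop
vertex -3.743 0.42 0.07
vertex -3.12 0.487 0.144
vertex -3.517 0.866 0.455
endloop
endfacet
facet normal -0.910 -0.410 0.064
outer loop
vertex -3.906 0.697 -0.474
vertex -3.743 0.42 0.07
vertex -4.002 0.995 0.074
endloop
endfacet
facet normal -0.501 0.171 -0.848
outer loop
vertex -3.383 0.934 -0.735
vertex -3.906 0.697 -0.474
vertex -3.78 1.313 -0.424
endloop
endfacet
facet normal 0.638 0.292 -0.713
outer loop
vertex -2.898 0.805 -0.354
vertex -3.383 0.934 -0.735
vertex -3.157 1.38 -0.35
endloop
endfacet

endsolid


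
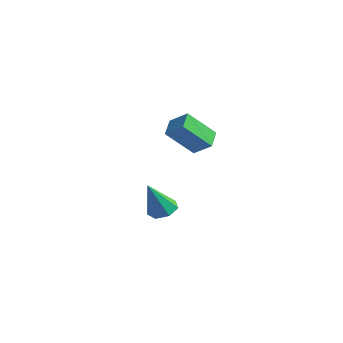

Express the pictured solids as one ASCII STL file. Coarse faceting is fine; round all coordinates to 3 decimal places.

solid 
facet normal 0.109 0.406 -0.907
outer loop
vertex -2.938 -2.119 -4.635
vertex -3.651 -2.412 -4.852
vertex -3.483 -1.705 -4.515
endloop
endfacet
facet normal 0.538 0.515 0.667
outer loop
vertex -2.938 -2.119 -4.635
vertex -3.483 -1.705 -4.515
vertex -3.869 -3.228 -3.028
endloop
endfacet
facet normal 0.109 0.406 -0.907
outer loop
vertex -3.483 -1.705 -4.515
vertex -3.651 -2.412 -4.852
vertex -4.154 -1.824 -4.649
endloop
endfacet
facet normal -0.257 0.708 0.658
outer loop
vertex -3.483 -1.705 -4.515
vertex -4.154 -1.824 -4.649
vertex -3.869 -3.228 -3.028
endloop
endfacet
facet normal 0.109 0.406 -0.907
outer loop
vertex -4.154 -1.824 -4.649
vertex -3.651 -2.412 -4.852
vertex -4.446 -2.385 -4.935
endloop
endfacet
facet normal -0.884 0.264 0.384
outer loop
vertex -4.154 -1.824 -4.649
vertex -4.446 -2.385 -4.935
vertex -3.869 -3.228 -3.028
endloop
endfacet
facet normal 0.109 0.407 -0.907
outer loop
vertex -4.446 -2.385 -4.935
vertex -3.651 -2.412 -4.852
vertex -4.139 -2.966 -5.159
endloop
endfacet
facet normal -0.875 -0.482 0.052
outer loop
vertex -4.446 -2.385 -4.935
vertex -4.139 -2.966 -5.159
vertex -3.869 -3.228 -3.028
endloop
endfacet
facet normal 0.110 0.406 -0.907
outer loop
vertex -4.139 -2.966 -5.159
vertex -3.651 -2.412 -4.852
vertex -3.465 -3.13 -5.151
endloop
endfacet
facet normal -0.234 -0.968 -0.089
outer loop
vertex -4.139 -2.966 -5.159
vertex -3.465 -3.13 -5.151
vertex -3.869 -3.228 -3.028
endloop
endfacet
facet normal 0.109 0.406 -0.907
outer loop
vertex -3.465 -3.13 -5.151
vertex -3.651 -2.412 -4.852
vertex -2.93 -2.753 -4.918
endloop
endfacet
facet normal 0.555 -0.829 0.067
outer loop
vertex -3.465 -3.13 -5.151
vertex -2.93 -2.753 -4.918
vertex -3.869 -3.228 -3.028
endloop
endfacet
facet normal 0.109 0.406 -0.907
outer loop
vertex -2.93 -2.753 -4.918
vertex -3.651 -2.412 -4.852
vertex -2.938 -2.119 -4.635
endloop
endfacet
facet normal 0.899 -0.169 0.404
outer loop
vertex -2.93 -2.753 -4.918
vertex -2.938 -2.119 -4.635
vertex -3.869 -3.228 -3.028
endloop
endfacet
facet normal -0.399 -0.574 0.715
outer loop
vertex -1.194 -3.434 2.531
vertex -2.1 -3.63 1.868
vertex -0.714 -4.275 2.124
endloop
endfacet
facet normal 0.795 0.172 0.582
outer loop
vertex 0.04 -3.19 0.772
vertex -1.194 -3.434 2.531
vertex -0.714 -4.275 2.124
endloop
endfacet
facet normal -0.399 -0.574 0.715
outer loop
vertex -0.714 -4.275 2.124
vertex -2.1 -3.63 1.868
vertex -1.621 -4.471 1.461
endloop
endfacet
facet normal 0.457 -0.801 -0.388
outer loop
vertex -1.621 -4.471 1.461
vertex 0.04 -3.19 0.772
vertex -0.714 -4.275 2.124
endloop
endfacet
facet normal -0.457 0.801 0.388
outer loop
vertex -1.194 -3.434 2.531
vertex -1.346 -2.545 0.516
vertex -2.1 -3.63 1.868
endloop
endfacet
facet normal 0.795 0.171 0.582
outer loop
vertex -0.439 -2.349 1.179
vertex -1.194 -3.434 2.531
vertex 0.04 -3.19 0.772
endloop
endfacet
facet normal -0.456 0.801 0.388
outer loop
vertex -0.439 -2.349 1.179
vertex -1.346 -2.545 0.516
vertex -1.194 -3.434 2.531
endloop
endfacet
facet normal -0.795 -0.172 -0.581
outer loop
vertex -2.1 -3.63 1.868
vertex -1.346 -2.545 0.516
vertex -1.621 -4.471 1.461
endloop
endfacet
facet normal 0.457 -0.801 -0.388
outer loop
vertex -0.866 -3.386 0.109
vertex 0.04 -3.19 0.772
vertex -1.621 -4.471 1.461
endloop
endfacet
facet normal -0.795 -0.172 -0.582
outer loop
vertex -1.621 -4.471 1.461
vertex -1.346 -2.545 0.516
vertex -0.866 -3.386 0.109
endloop
endfacet
facet normal 0.399 0.574 -0.715
outer loop
vertex -0.866 -3.386 0.109
vertex -0.439 -2.349 1.179
vertex 0.04 -3.19 0.772
endloop
endfacet
facet normal 0.399 0.574 -0.715
outer loop
vertex -1.346 -2.545 0.516
vertex -0.439 -2.349 1.179
vertex -0.866 -3.386 0.109
endloop
endfacet

endsolid


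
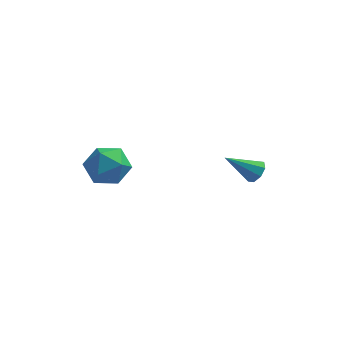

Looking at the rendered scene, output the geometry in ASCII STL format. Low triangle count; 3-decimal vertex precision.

solid 
facet normal 0.761 0.234 -0.605
outer loop
vertex 4.056 4.163 -3.441
vertex 3.789 3.921 -3.87
vertex 3.803 4.437 -3.653
endloop
endfacet
facet normal 0.017 0.622 0.783
outer loop
vertex 4.056 4.163 -3.441
vertex 3.803 4.437 -3.653
vertex 2.611 3.559 -2.93
endloop
endfacet
facet normal 0.761 0.234 -0.606
outer loop
vertex 3.803 4.437 -3.653
vertex 3.789 3.921 -3.87
vertex 3.542 4.408 -3.992
endloop
endfacet
facet normal -0.455 0.846 0.278
outer loop
vertex 3.803 4.437 -3.653
vertex 3.542 4.408 -3.992
vertex 2.611 3.559 -2.93
endloop
endfacet
facet normal 0.761 0.234 -0.606
outer loop
vertex 3.542 4.408 -3.992
vertex 3.789 3.921 -3.87
vertex 3.426 4.094 -4.259
endloop
endfacet
facet normal -0.801 0.531 -0.277
outer loop
vertex 3.542 4.408 -3.992
vertex 3.426 4.094 -4.259
vertex 2.611 3.559 -2.93
endloop
endfacet
facet normal 0.761 0.234 -0.606
outer loop
vertex 3.426 4.094 -4.259
vertex 3.789 3.921 -3.87
vertex 3.523 3.678 -4.298
endloop
endfacet
facet normal -0.818 -0.139 -0.558
outer loop
vertex 3.426 4.094 -4.259
vertex 3.523 3.678 -4.298
vertex 2.611 3.559 -2.93
endloop
endfacet
facet normal 0.762 0.232 -0.605
outer loop
vertex 3.523 3.678 -4.298
vertex 3.789 3.921 -3.87
vertex 3.775 3.404 -4.086
endloop
endfacet
facet normal -0.499 -0.769 -0.400
outer loop
vertex 3.523 3.678 -4.298
vertex 3.775 3.404 -4.086
vertex 2.611 3.559 -2.93
endloop
endfacet
facet normal 0.761 0.232 -0.606
outer loop
vertex 3.775 3.404 -4.086
vertex 3.789 3.921 -3.87
vertex 4.036 3.433 -3.747
endloop
endfacet
facet normal -0.027 -0.994 0.106
outer loop
vertex 3.775 3.404 -4.086
vertex 4.036 3.433 -3.747
vertex 2.611 3.559 -2.93
endloop
endfacet
facet normal 0.760 0.232 -0.607
outer loop
vertex 4.036 3.433 -3.747
vertex 3.789 3.921 -3.87
vertex 4.153 3.748 -3.48
endloop
endfacet
facet normal 0.319 -0.679 0.661
outer loop
vertex 4.036 3.433 -3.747
vertex 4.153 3.748 -3.48
vertex 2.611 3.559 -2.93
endloop
endfacet
facet normal 0.760 0.235 -0.606
outer loop
vertex 4.153 3.748 -3.48
vertex 3.789 3.921 -3.87
vertex 4.056 4.163 -3.441
endloop
endfacet
facet normal 0.337 -0.010 0.941
outer loop
vertex 4.153 3.748 -3.48
vertex 4.056 4.163 -3.441
vertex 2.611 3.559 -2.93
endloop
endfacet
facet normal 0.384 -0.105 0.917
outer loop
vertex -0.83 0.774 -0.776
vertex -1.468 0.072 -0.589
vertex -0.608 -0.146 -0.974
endloop
endfacet
facet normal 0.883 0.115 0.455
outer loop
vertex -0.83 0.774 -0.776
vertex -0.608 -0.146 -0.974
vertex -0.376 0.554 -1.601
endloop
endfacet
facet normal 0.662 0.730 0.170
outer loop
vertex -0.83 0.774 -0.776
vertex -0.376 0.554 -1.601
vertex -1.092 1.204 -1.602
endloop
endfacet
facet normal 0.028 0.890 0.455
outer loop
vertex -0.83 0.774 -0.776
vertex -1.092 1.204 -1.602
vertex -1.768 0.906 -0.977
endloop
endfacet
facet normal -0.144 0.375 0.916
outer loop
vertex -0.83 0.774 -0.776
vertex -1.768 0.906 -0.977
vertex -1.468 0.072 -0.589
endloop
endfacet
facet normal 0.928 -0.367 -0.067
outer loop
vertex -0.376 0.554 -1.601
vertex -0.608 -0.146 -0.974
vertex -0.732 -0.286 -1.923
endloop
endfacet
facet normal 0.121 -0.724 0.680
outer loop
vertex -0.608 -0.146 -0.974
vertex -1.468 0.072 -0.589
vertex -1.408 -0.584 -1.298
endloop
endfacet
facet normal -0.734 0.051 0.677
outer loop
vertex -1.468 0.072 -0.589
vertex -1.768 0.906 -0.977
vertex -2.124 0.066 -1.299
endloop
endfacet
facet normal -0.457 0.887 -0.071
outer loop
vertex -1.768 0.906 -0.977
vertex -1.092 1.204 -1.602
vertex -1.892 0.766 -1.926
endloop
endfacet
facet normal 0.570 0.627 -0.532
outer loop
vertex -1.092 1.204 -1.602
vertex -0.376 0.554 -1.601
vertex -1.032 0.548 -2.311
endloop
endfacet
facet normal -0.028 -0.890 -0.455
outer loop
vertex -1.67 -0.154 -2.124
vertex -0.732 -0.286 -1.923
vertex -1.408 -0.584 -1.298
endloop
endfacet
facet normal -0.662 -0.730 -0.170
outer loop
vertex -1.67 -0.154 -2.124
vertex -1.408 -0.584 -1.298
vertex -2.124 0.066 -1.299
endloop
endfacet
facet normal -0.883 -0.115 -0.455
outer loop
vertex -1.67 -0.154 -2.124
vertex -2.124 0.066 -1.299
vertex -1.892 0.766 -1.926
endloop
endfacet
facet normal -0.384 0.105 -0.917
outer loop
vertex -1.67 -0.154 -2.124
vertex -1.892 0.766 -1.926
vertex -1.032 0.548 -2.311
endloop
endfacet
facet normal 0.144 -0.375 -0.916
outer loop
vertex -1.67 -0.154 -2.124
vertex -1.032 0.548 -2.311
vertex -0.732 -0.286 -1.923
endloop
endfacet
facet normal 0.457 -0.887 0.071
outer loop
vertex -1.408 -0.584 -1.298
vertex -0.732 -0.286 -1.923
vertex -0.608 -0.146 -0.974
endloop
endfacet
facet normal -0.570 -0.627 0.532
outer loop
vertex -2.124 0.066 -1.299
vertex -1.408 -0.584 -1.298
vertex -1.468 0.072 -0.589
endloop
endfacet
facet normal -0.928 0.367 0.067
outer loop
vertex -1.892 0.766 -1.926
vertex -2.124 0.066 -1.299
vertex -1.768 0.906 -0.977
endloop
endfacet
facet normal -0.121 0.724 -0.680
outer loop
vertex -1.032 0.548 -2.311
vertex -1.892 0.766 -1.926
vertex -1.092 1.204 -1.602
endloop
endfacet
facet normal 0.734 -0.051 -0.677
outer loop
vertex -0.732 -0.286 -1.923
vertex -1.032 0.548 -2.311
vertex -0.376 0.554 -1.601
endloop
endfacet

endsolid


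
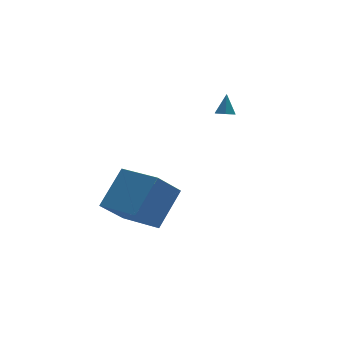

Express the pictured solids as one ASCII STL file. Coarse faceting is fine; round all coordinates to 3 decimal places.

solid 
facet normal -0.256 -0.389 -0.885
outer loop
vertex 2.218 -1.064 2.889
vertex 1.73 -1.082 3.038
vertex 1.911 -0.666 2.803
endloop
endfacet
facet normal 0.797 0.600 -0.070
outer loop
vertex 2.218 -1.064 2.889
vertex 1.911 -0.666 2.803
vertex 2.01 -0.658 4.002
endloop
endfacet
facet normal -0.256 -0.389 -0.885
outer loop
vertex 1.911 -0.666 2.803
vertex 1.73 -1.082 3.038
vertex 1.423 -0.684 2.952
endloop
endfacet
facet normal -0.038 0.999 -0.004
outer loop
vertex 1.911 -0.666 2.803
vertex 1.423 -0.684 2.952
vertex 2.01 -0.658 4.002
endloop
endfacet
facet normal -0.256 -0.388 -0.885
outer loop
vertex 1.423 -0.684 2.952
vertex 1.73 -1.082 3.038
vertex 1.243 -1.099 3.186
endloop
endfacet
facet normal -0.738 0.545 0.399
outer loop
vertex 1.423 -0.684 2.952
vertex 1.243 -1.099 3.186
vertex 2.01 -0.658 4.002
endloop
endfacet
facet normal -0.256 -0.388 -0.885
outer loop
vertex 1.243 -1.099 3.186
vertex 1.73 -1.082 3.038
vertex 1.55 -1.497 3.272
endloop
endfacet
facet normal -0.605 -0.308 0.735
outer loop
vertex 1.243 -1.099 3.186
vertex 1.55 -1.497 3.272
vertex 2.01 -0.658 4.002
endloop
endfacet
facet normal -0.257 -0.388 -0.885
outer loop
vertex 1.55 -1.497 3.272
vertex 1.73 -1.082 3.038
vertex 2.038 -1.48 3.123
endloop
endfacet
facet normal 0.229 -0.707 0.669
outer loop
vertex 1.55 -1.497 3.272
vertex 2.038 -1.48 3.123
vertex 2.01 -0.658 4.002
endloop
endfacet
facet normal -0.256 -0.387 -0.886
outer loop
vertex 2.038 -1.48 3.123
vertex 1.73 -1.082 3.038
vertex 2.218 -1.064 2.889
endloop
endfacet
facet normal 0.930 -0.253 0.266
outer loop
vertex 2.038 -1.48 3.123
vertex 2.218 -1.064 2.889
vertex 2.01 -0.658 4.002
endloop
endfacet
facet normal -0.631 -0.363 -0.685
outer loop
vertex -4.133 -4.605 0.073
vertex -4.939 -2.665 -0.213
vertex -2.923 -4.291 -1.208
endloop
endfacet
facet normal 0.380 -0.915 0.135
outer loop
vertex -1.541 -3.495 0.293
vertex -4.133 -4.605 0.073
vertex -2.923 -4.291 -1.208
endloop
endfacet
facet normal -0.631 -0.363 -0.685
outer loop
vertex -2.923 -4.291 -1.208
vertex -4.939 -2.665 -0.213
vertex -3.729 -2.351 -1.494
endloop
endfacet
facet normal 0.676 0.175 -0.716
outer loop
vertex -3.729 -2.351 -1.494
vertex -1.541 -3.495 0.293
vertex -2.923 -4.291 -1.208
endloop
endfacet
facet normal -0.676 -0.175 0.716
outer loop
vertex -4.133 -4.605 0.073
vertex -3.557 -1.869 1.288
vertex -4.939 -2.665 -0.213
endloop
endfacet
facet normal 0.380 -0.915 0.135
outer loop
vertex -2.751 -3.809 1.574
vertex -4.133 -4.605 0.073
vertex -1.541 -3.495 0.293
endloop
endfacet
facet normal -0.676 -0.175 0.716
outer loop
vertex -2.751 -3.809 1.574
vertex -3.557 -1.869 1.288
vertex -4.133 -4.605 0.073
endloop
endfacet
facet normal -0.380 0.915 -0.135
outer loop
vertex -4.939 -2.665 -0.213
vertex -3.557 -1.869 1.288
vertex -3.729 -2.351 -1.494
endloop
endfacet
facet normal 0.676 0.175 -0.716
outer loop
vertex -2.347 -1.555 0.007
vertex -1.541 -3.495 0.293
vertex -3.729 -2.351 -1.494
endloop
endfacet
facet normal -0.380 0.915 -0.135
outer loop
vertex -3.729 -2.351 -1.494
vertex -3.557 -1.869 1.288
vertex -2.347 -1.555 0.007
endloop
endfacet
facet normal 0.631 0.363 0.685
outer loop
vertex -2.347 -1.555 0.007
vertex -2.751 -3.809 1.574
vertex -1.541 -3.495 0.293
endloop
endfacet
facet normal 0.631 0.363 0.685
outer loop
vertex -3.557 -1.869 1.288
vertex -2.751 -3.809 1.574
vertex -2.347 -1.555 0.007
endloop
endfacet

endsolid


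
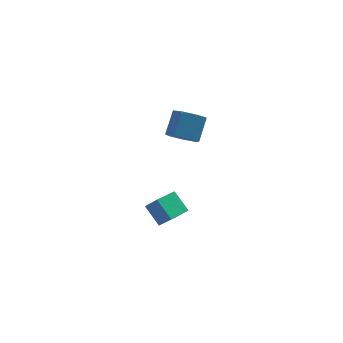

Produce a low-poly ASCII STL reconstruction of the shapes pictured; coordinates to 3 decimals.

solid 
facet normal -0.412 -0.587 -0.697
outer loop
vertex 2.968 -2.202 2.623
vertex 2.194 -2.284 3.15
vertex 2.391 -1.641 2.492
endloop
endfacet
facet normal 0.574 0.427 -0.699
outer loop
vertex 2.968 -2.202 2.623
vertex 2.391 -1.641 2.492
vertex 3.62 -1.275 3.724
endloop
endfacet
facet normal 0.573 0.428 -0.699
outer loop
vertex 3.62 -1.275 3.724
vertex 2.391 -1.641 2.492
vertex 3.042 -0.714 3.593
endloop
endfacet
facet normal 0.412 0.587 0.697
outer loop
vertex 3.62 -1.275 3.724
vertex 3.042 -0.714 3.593
vertex 2.846 -1.356 4.25
endloop
endfacet
facet normal -0.413 -0.587 -0.697
outer loop
vertex 2.391 -1.641 2.492
vertex 2.194 -2.284 3.15
vertex 1.665 -1.564 2.857
endloop
endfacet
facet normal -0.197 0.804 -0.561
outer loop
vertex 2.391 -1.641 2.492
vertex 1.665 -1.564 2.857
vertex 3.042 -0.714 3.593
endloop
endfacet
facet normal -0.197 0.804 -0.561
outer loop
vertex 3.042 -0.714 3.593
vertex 1.665 -1.564 2.857
vertex 2.317 -0.637 3.958
endloop
endfacet
facet normal 0.413 0.587 0.697
outer loop
vertex 3.042 -0.714 3.593
vertex 2.317 -0.637 3.958
vertex 2.846 -1.356 4.25
endloop
endfacet
facet normal -0.412 -0.587 -0.697
outer loop
vertex 1.665 -1.564 2.857
vertex 2.194 -2.284 3.15
vertex 1.338 -2.029 3.442
endloop
endfacet
facet normal -0.818 0.575 0.000
outer loop
vertex 1.665 -1.564 2.857
vertex 1.338 -2.029 3.442
vertex 2.317 -0.637 3.958
endloop
endfacet
facet normal -0.818 0.576 -0.001
outer loop
vertex 2.317 -0.637 3.958
vertex 1.338 -2.029 3.442
vertex 1.989 -1.102 4.543
endloop
endfacet
facet normal 0.412 0.586 0.697
outer loop
vertex 2.317 -0.637 3.958
vertex 1.989 -1.102 4.543
vertex 2.846 -1.356 4.25
endloop
endfacet
facet normal -0.413 -0.587 -0.696
outer loop
vertex 1.338 -2.029 3.442
vertex 2.194 -2.284 3.15
vertex 1.656 -2.685 3.807
endloop
endfacet
facet normal -0.824 -0.087 0.560
outer loop
vertex 1.338 -2.029 3.442
vertex 1.656 -2.685 3.807
vertex 1.989 -1.102 4.543
endloop
endfacet
facet normal -0.824 -0.087 0.560
outer loop
vertex 1.989 -1.102 4.543
vertex 1.656 -2.685 3.807
vertex 2.307 -1.758 4.908
endloop
endfacet
facet normal 0.412 0.587 0.696
outer loop
vertex 1.989 -1.102 4.543
vertex 2.307 -1.758 4.908
vertex 2.846 -1.356 4.25
endloop
endfacet
facet normal -0.413 -0.587 -0.696
outer loop
vertex 1.656 -2.685 3.807
vertex 2.194 -2.284 3.15
vertex 2.379 -3.04 3.677
endloop
endfacet
facet normal -0.210 -0.683 0.699
outer loop
vertex 1.656 -2.685 3.807
vertex 2.379 -3.04 3.677
vertex 2.307 -1.758 4.908
endloop
endfacet
facet normal -0.209 -0.683 0.700
outer loop
vertex 2.307 -1.758 4.908
vertex 2.379 -3.04 3.677
vertex 3.03 -2.112 4.778
endloop
endfacet
facet normal 0.413 0.587 0.697
outer loop
vertex 2.307 -1.758 4.908
vertex 3.03 -2.112 4.778
vertex 2.846 -1.356 4.25
endloop
endfacet
facet normal -0.412 -0.587 -0.697
outer loop
vertex 2.379 -3.04 3.677
vertex 2.194 -2.284 3.15
vertex 2.963 -2.824 3.15
endloop
endfacet
facet normal 0.564 -0.765 0.311
outer loop
vertex 2.379 -3.04 3.677
vertex 2.963 -2.824 3.15
vertex 3.03 -2.112 4.778
endloop
endfacet
facet normal 0.562 -0.766 0.312
outer loop
vertex 3.03 -2.112 4.778
vertex 2.963 -2.824 3.15
vertex 3.615 -1.897 4.251
endloop
endfacet
facet normal 0.412 0.587 0.697
outer loop
vertex 3.03 -2.112 4.778
vertex 3.615 -1.897 4.251
vertex 2.846 -1.356 4.25
endloop
endfacet
facet normal -0.412 -0.587 -0.697
outer loop
vertex 2.963 -2.824 3.15
vertex 2.194 -2.284 3.15
vertex 2.968 -2.202 2.623
endloop
endfacet
facet normal 0.911 -0.271 -0.311
outer loop
vertex 2.963 -2.824 3.15
vertex 2.968 -2.202 2.623
vertex 3.615 -1.897 4.251
endloop
endfacet
facet normal 0.911 -0.271 -0.311
outer loop
vertex 3.615 -1.897 4.251
vertex 2.968 -2.202 2.623
vertex 3.62 -1.275 3.724
endloop
endfacet
facet normal 0.412 0.587 0.697
outer loop
vertex 3.615 -1.897 4.251
vertex 3.62 -1.275 3.724
vertex 2.846 -1.356 4.25
endloop
endfacet
facet normal -0.492 0.416 -0.765
outer loop
vertex 0.316 -1.531 -2.883
vertex 1.509 -0.653 -3.173
vertex 0.844 -2.545 -3.775
endloop
endfacet
facet normal -0.790 -0.581 0.193
outer loop
vertex 1.391 -3.007 -2.927
vertex 0.316 -1.531 -2.883
vertex 0.844 -2.545 -3.775
endloop
endfacet
facet normal -0.492 0.416 -0.764
outer loop
vertex 0.844 -2.545 -3.775
vertex 1.509 -0.653 -3.173
vertex 2.038 -1.667 -4.066
endloop
endfacet
facet normal 0.364 -0.699 -0.616
outer loop
vertex 2.038 -1.667 -4.066
vertex 1.391 -3.007 -2.927
vertex 0.844 -2.545 -3.775
endloop
endfacet
facet normal -0.364 0.699 0.616
outer loop
vertex 0.316 -1.531 -2.883
vertex 2.056 -1.115 -2.325
vertex 1.509 -0.653 -3.173
endloop
endfacet
facet normal -0.791 -0.582 0.192
outer loop
vertex 0.862 -1.993 -2.034
vertex 0.316 -1.531 -2.883
vertex 1.391 -3.007 -2.927
endloop
endfacet
facet normal -0.364 0.699 0.615
outer loop
vertex 0.862 -1.993 -2.034
vertex 2.056 -1.115 -2.325
vertex 0.316 -1.531 -2.883
endloop
endfacet
facet normal 0.790 0.582 -0.193
outer loop
vertex 1.509 -0.653 -3.173
vertex 2.056 -1.115 -2.325
vertex 2.038 -1.667 -4.066
endloop
endfacet
facet normal 0.365 -0.699 -0.615
outer loop
vertex 2.584 -2.129 -3.217
vertex 1.391 -3.007 -2.927
vertex 2.038 -1.667 -4.066
endloop
endfacet
facet normal 0.791 0.581 -0.192
outer loop
vertex 2.038 -1.667 -4.066
vertex 2.056 -1.115 -2.325
vertex 2.584 -2.129 -3.217
endloop
endfacet
facet normal 0.492 -0.416 0.764
outer loop
vertex 2.584 -2.129 -3.217
vertex 0.862 -1.993 -2.034
vertex 1.391 -3.007 -2.927
endloop
endfacet
facet normal 0.492 -0.416 0.764
outer loop
vertex 2.056 -1.115 -2.325
vertex 0.862 -1.993 -2.034
vertex 2.584 -2.129 -3.217
endloop
endfacet

endsolid


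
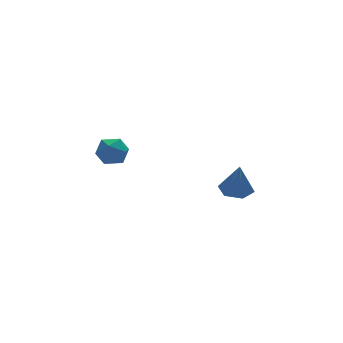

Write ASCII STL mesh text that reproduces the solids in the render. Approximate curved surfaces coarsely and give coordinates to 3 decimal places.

solid 
facet normal -0.132 0.025 0.991
outer loop
vertex -3.664 2.398 3.677
vertex -3.699 1.747 3.689
vertex -3.123 2.043 3.758
endloop
endfacet
facet normal 0.263 0.577 0.773
outer loop
vertex -3.664 2.398 3.677
vertex -3.123 2.043 3.758
vertex -3.115 2.564 3.366
endloop
endfacet
facet normal -0.119 0.948 0.295
outer loop
vertex -3.664 2.398 3.677
vertex -3.115 2.564 3.366
vertex -3.687 2.589 3.055
endloop
endfacet
facet normal -0.750 0.624 0.219
outer loop
vertex -3.664 2.398 3.677
vertex -3.687 2.589 3.055
vertex -4.048 2.085 3.254
endloop
endfacet
facet normal -0.759 0.053 0.650
outer loop
vertex -3.664 2.398 3.677
vertex -4.048 2.085 3.254
vertex -3.699 1.747 3.689
endloop
endfacet
facet normal 0.839 0.319 0.441
outer loop
vertex -3.115 2.564 3.366
vertex -3.123 2.043 3.758
vertex -2.812 2.015 3.186
endloop
endfacet
facet normal 0.200 -0.575 0.793
outer loop
vertex -3.123 2.043 3.758
vertex -3.699 1.747 3.689
vertex -3.173 1.511 3.385
endloop
endfacet
facet normal -0.814 -0.528 0.242
outer loop
vertex -3.699 1.747 3.689
vertex -4.048 2.085 3.254
vertex -3.745 1.536 3.074
endloop
endfacet
facet normal -0.799 0.393 -0.454
outer loop
vertex -4.048 2.085 3.254
vertex -3.687 2.589 3.055
vertex -3.737 2.057 2.682
endloop
endfacet
facet normal 0.220 0.917 -0.331
outer loop
vertex -3.687 2.589 3.055
vertex -3.115 2.564 3.366
vertex -3.161 2.353 2.751
endloop
endfacet
facet normal 0.750 -0.624 -0.219
outer loop
vertex -3.196 1.702 2.763
vertex -2.812 2.015 3.186
vertex -3.173 1.511 3.385
endloop
endfacet
facet normal 0.119 -0.948 -0.295
outer loop
vertex -3.196 1.702 2.763
vertex -3.173 1.511 3.385
vertex -3.745 1.536 3.074
endloop
endfacet
facet normal -0.263 -0.577 -0.773
outer loop
vertex -3.196 1.702 2.763
vertex -3.745 1.536 3.074
vertex -3.737 2.057 2.682
endloop
endfacet
facet normal 0.132 -0.025 -0.991
outer loop
vertex -3.196 1.702 2.763
vertex -3.737 2.057 2.682
vertex -3.161 2.353 2.751
endloop
endfacet
facet normal 0.759 -0.053 -0.650
outer loop
vertex -3.196 1.702 2.763
vertex -3.161 2.353 2.751
vertex -2.812 2.015 3.186
endloop
endfacet
facet normal 0.799 -0.393 0.454
outer loop
vertex -3.173 1.511 3.385
vertex -2.812 2.015 3.186
vertex -3.123 2.043 3.758
endloop
endfacet
facet normal -0.220 -0.917 0.331
outer loop
vertex -3.745 1.536 3.074
vertex -3.173 1.511 3.385
vertex -3.699 1.747 3.689
endloop
endfacet
facet normal -0.839 -0.319 -0.441
outer loop
vertex -3.737 2.057 2.682
vertex -3.745 1.536 3.074
vertex -4.048 2.085 3.254
endloop
endfacet
facet normal -0.200 0.575 -0.793
outer loop
vertex -3.161 2.353 2.751
vertex -3.737 2.057 2.682
vertex -3.687 2.589 3.055
endloop
endfacet
facet normal 0.814 0.528 -0.242
outer loop
vertex -2.812 2.015 3.186
vertex -3.161 2.353 2.751
vertex -3.115 2.564 3.366
endloop
endfacet
facet normal 0.008 0.189 -0.982
outer loop
vertex 1.66 1.095 0.303
vertex 1.145 1.502 0.377
vertex 1.761 1.735 0.427
endloop
endfacet
facet normal 0.900 -0.215 0.379
outer loop
vertex 1.66 1.095 0.303
vertex 1.761 1.735 0.427
vertex 1.135 1.258 1.643
endloop
endfacet
facet normal 0.008 0.189 -0.982
outer loop
vertex 1.761 1.735 0.427
vertex 1.145 1.502 0.377
vertex 1.246 2.142 0.501
endloop
endfacet
facet normal 0.569 0.623 0.537
outer loop
vertex 1.761 1.735 0.427
vertex 1.246 2.142 0.501
vertex 1.135 1.258 1.643
endloop
endfacet
facet normal 0.010 0.189 -0.982
outer loop
vertex 1.246 2.142 0.501
vertex 1.145 1.502 0.377
vertex 0.631 1.909 0.45
endloop
endfacet
facet normal -0.334 0.761 0.556
outer loop
vertex 1.246 2.142 0.501
vertex 0.631 1.909 0.45
vertex 1.135 1.258 1.643
endloop
endfacet
facet normal 0.010 0.188 -0.982
outer loop
vertex 0.631 1.909 0.45
vertex 1.145 1.502 0.377
vertex 0.53 1.268 0.326
endloop
endfacet
facet normal -0.907 0.062 0.417
outer loop
vertex 0.631 1.909 0.45
vertex 0.53 1.268 0.326
vertex 1.135 1.258 1.643
endloop
endfacet
facet normal 0.010 0.188 -0.982
outer loop
vertex 0.53 1.268 0.326
vertex 1.145 1.502 0.377
vertex 1.045 0.861 0.253
endloop
endfacet
facet normal -0.576 -0.775 0.259
outer loop
vertex 0.53 1.268 0.326
vertex 1.045 0.861 0.253
vertex 1.135 1.258 1.643
endloop
endfacet
facet normal 0.008 0.189 -0.982
outer loop
vertex 1.045 0.861 0.253
vertex 1.145 1.502 0.377
vertex 1.66 1.095 0.303
endloop
endfacet
facet normal 0.328 -0.914 0.240
outer loop
vertex 1.045 0.861 0.253
vertex 1.66 1.095 0.303
vertex 1.135 1.258 1.643
endloop
endfacet

endsolid


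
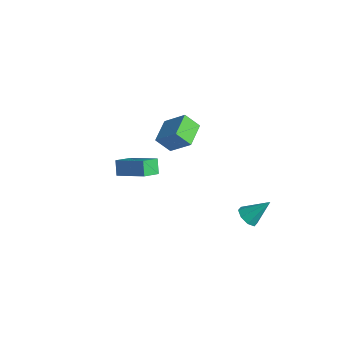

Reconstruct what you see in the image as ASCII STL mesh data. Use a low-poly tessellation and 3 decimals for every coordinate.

solid 
facet normal -0.526 0.827 0.198
outer loop
vertex -5.14 4.098 -2.174
vertex -3.931 4.59 -1.022
vertex -4.54 4.691 -3.056
endloop
endfacet
facet normal -0.695 -0.282 -0.662
outer loop
vertex -3.689 3.35 -3.378
vertex -5.14 4.098 -2.174
vertex -4.54 4.691 -3.056
endloop
endfacet
facet normal -0.525 0.827 0.198
outer loop
vertex -4.54 4.691 -3.056
vertex -3.931 4.59 -1.022
vertex -3.332 5.182 -1.905
endloop
endfacet
facet normal 0.492 0.486 -0.723
outer loop
vertex -3.332 5.182 -1.905
vertex -3.689 3.35 -3.378
vertex -4.54 4.691 -3.056
endloop
endfacet
facet normal -0.491 -0.485 0.723
outer loop
vertex -5.14 4.098 -2.174
vertex -3.08 3.249 -1.344
vertex -3.931 4.59 -1.022
endloop
endfacet
facet normal -0.695 -0.283 -0.661
outer loop
vertex -4.288 2.758 -2.495
vertex -5.14 4.098 -2.174
vertex -3.689 3.35 -3.378
endloop
endfacet
facet normal -0.491 -0.486 0.723
outer loop
vertex -4.288 2.758 -2.495
vertex -3.08 3.249 -1.344
vertex -5.14 4.098 -2.174
endloop
endfacet
facet normal 0.695 0.282 0.661
outer loop
vertex -3.931 4.59 -1.022
vertex -3.08 3.249 -1.344
vertex -3.332 5.182 -1.905
endloop
endfacet
facet normal 0.491 0.486 -0.723
outer loop
vertex -2.48 3.842 -2.226
vertex -3.689 3.35 -3.378
vertex -3.332 5.182 -1.905
endloop
endfacet
facet normal 0.694 0.283 0.662
outer loop
vertex -3.332 5.182 -1.905
vertex -3.08 3.249 -1.344
vertex -2.48 3.842 -2.226
endloop
endfacet
facet normal 0.526 -0.827 -0.198
outer loop
vertex -2.48 3.842 -2.226
vertex -4.288 2.758 -2.495
vertex -3.689 3.35 -3.378
endloop
endfacet
facet normal 0.526 -0.827 -0.199
outer loop
vertex -3.08 3.249 -1.344
vertex -4.288 2.758 -2.495
vertex -2.48 3.842 -2.226
endloop
endfacet
facet normal -0.395 -0.580 -0.713
outer loop
vertex 3.565 3.461 -4.396
vertex 3.179 3.113 -3.899
vertex 3.073 3.693 -4.312
endloop
endfacet
facet normal 0.343 0.862 -0.374
outer loop
vertex 3.565 3.461 -4.396
vertex 3.073 3.693 -4.312
vertex 3.841 4.087 -2.701
endloop
endfacet
facet normal -0.394 -0.580 -0.713
outer loop
vertex 3.073 3.693 -4.312
vertex 3.179 3.113 -3.899
vertex 2.642 3.585 -3.986
endloop
endfacet
facet normal -0.304 0.949 -0.087
outer loop
vertex 3.073 3.693 -4.312
vertex 2.642 3.585 -3.986
vertex 3.841 4.087 -2.701
endloop
endfacet
facet normal -0.395 -0.580 -0.712
outer loop
vertex 2.642 3.585 -3.986
vertex 3.179 3.113 -3.899
vertex 2.526 3.2 -3.608
endloop
endfacet
facet normal -0.687 0.604 0.405
outer loop
vertex 2.642 3.585 -3.986
vertex 2.526 3.2 -3.608
vertex 3.841 4.087 -2.701
endloop
endfacet
facet normal -0.395 -0.579 -0.713
outer loop
vertex 2.526 3.2 -3.608
vertex 3.179 3.113 -3.899
vertex 2.792 2.764 -3.401
endloop
endfacet
facet normal -0.582 0.031 0.813
outer loop
vertex 2.526 3.2 -3.608
vertex 2.792 2.764 -3.401
vertex 3.841 4.087 -2.701
endloop
endfacet
facet normal -0.394 -0.581 -0.713
outer loop
vertex 2.792 2.764 -3.401
vertex 3.179 3.113 -3.899
vertex 3.285 2.533 -3.485
endloop
endfacet
facet normal -0.051 -0.435 0.899
outer loop
vertex 2.792 2.764 -3.401
vertex 3.285 2.533 -3.485
vertex 3.841 4.087 -2.701
endloop
endfacet
facet normal -0.396 -0.580 -0.712
outer loop
vertex 3.285 2.533 -3.485
vertex 3.179 3.113 -3.899
vertex 3.715 2.641 -3.812
endloop
endfacet
facet normal 0.596 -0.521 0.611
outer loop
vertex 3.285 2.533 -3.485
vertex 3.715 2.641 -3.812
vertex 3.841 4.087 -2.701
endloop
endfacet
facet normal -0.395 -0.580 -0.713
outer loop
vertex 3.715 2.641 -3.812
vertex 3.179 3.113 -3.899
vertex 3.832 3.025 -4.189
endloop
endfacet
facet normal 0.976 -0.178 0.121
outer loop
vertex 3.715 2.641 -3.812
vertex 3.832 3.025 -4.189
vertex 3.841 4.087 -2.701
endloop
endfacet
facet normal -0.395 -0.580 -0.713
outer loop
vertex 3.832 3.025 -4.189
vertex 3.179 3.113 -3.899
vertex 3.565 3.461 -4.396
endloop
endfacet
facet normal 0.871 0.397 -0.288
outer loop
vertex 3.832 3.025 -4.189
vertex 3.565 3.461 -4.396
vertex 3.841 4.087 -2.701
endloop
endfacet
facet normal -0.517 0.336 0.787
outer loop
vertex 0.344 -1.687 1.776
vertex 0.231 -0.654 1.261
vertex -1.263 -2.267 0.967
endloop
endfacet
facet normal 0.098 -0.891 0.444
outer loop
vertex -0.771 -2.586 0.219
vertex 0.344 -1.687 1.776
vertex -1.263 -2.267 0.967
endloop
endfacet
facet normal -0.517 0.336 0.787
outer loop
vertex -1.263 -2.267 0.967
vertex 0.231 -0.654 1.261
vertex -1.376 -1.234 0.452
endloop
endfacet
facet normal -0.850 -0.307 -0.428
outer loop
vertex -1.376 -1.234 0.452
vertex -0.771 -2.586 0.219
vertex -1.263 -2.267 0.967
endloop
endfacet
facet normal 0.850 0.307 0.428
outer loop
vertex 0.344 -1.687 1.776
vertex 0.723 -0.973 0.513
vertex 0.231 -0.654 1.261
endloop
endfacet
facet normal 0.098 -0.891 0.444
outer loop
vertex 0.836 -2.006 1.028
vertex 0.344 -1.687 1.776
vertex -0.771 -2.586 0.219
endloop
endfacet
facet normal 0.850 0.307 0.428
outer loop
vertex 0.836 -2.006 1.028
vertex 0.723 -0.973 0.513
vertex 0.344 -1.687 1.776
endloop
endfacet
facet normal -0.098 0.891 -0.444
outer loop
vertex 0.231 -0.654 1.261
vertex 0.723 -0.973 0.513
vertex -1.376 -1.234 0.452
endloop
endfacet
facet normal -0.850 -0.307 -0.428
outer loop
vertex -0.884 -1.553 -0.296
vertex -0.771 -2.586 0.219
vertex -1.376 -1.234 0.452
endloop
endfacet
facet normal -0.098 0.891 -0.444
outer loop
vertex -1.376 -1.234 0.452
vertex 0.723 -0.973 0.513
vertex -0.884 -1.553 -0.296
endloop
endfacet
facet normal 0.517 -0.336 -0.787
outer loop
vertex -0.884 -1.553 -0.296
vertex 0.836 -2.006 1.028
vertex -0.771 -2.586 0.219
endloop
endfacet
facet normal 0.517 -0.336 -0.787
outer loop
vertex 0.723 -0.973 0.513
vertex 0.836 -2.006 1.028
vertex -0.884 -1.553 -0.296
endloop
endfacet

endsolid
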